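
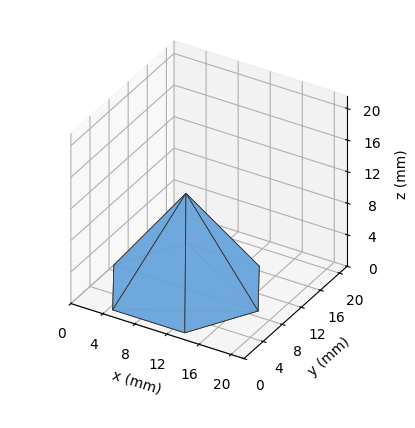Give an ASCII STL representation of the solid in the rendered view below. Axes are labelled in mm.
Reading the render: the shape is a regular 6-sided pyramid, base circumscribed radius ≈ 9 mm, apex at z ≈ 12 mm (dimensions read to the nearest mm from the axis ticks). For the STL, each face is triangulated and given an outward normal.

solid part
  facet normal 0.0000 0.0000 -1.0000
    outer loop
      vertex 4.50 16.79 0.00
      vertex 13.50 16.79 0.00
      vertex 18.00 9.00 0.00
    endloop
  endfacet
  facet normal 0.0000 0.0000 -1.0000
    outer loop
      vertex 0.00 9.00 0.00
      vertex 4.50 16.79 0.00
      vertex 18.00 9.00 0.00
    endloop
  endfacet
  facet normal 0.0000 0.0000 -1.0000
    outer loop
      vertex 4.50 1.21 0.00
      vertex 0.00 9.00 0.00
      vertex 18.00 9.00 0.00
    endloop
  endfacet
  facet normal 0.0000 0.0000 -1.0000
    outer loop
      vertex 13.50 1.21 0.00
      vertex 4.50 1.21 0.00
      vertex 18.00 9.00 0.00
    endloop
  endfacet
  facet normal 0.7262 0.4195 0.5447
    outer loop
      vertex 18.00 9.00 0.00
      vertex 13.50 16.79 0.00
      vertex 9.00 9.00 12.00
    endloop
  endfacet
  facet normal 0.0000 0.8388 0.5445
    outer loop
      vertex 13.50 16.79 0.00
      vertex 4.50 16.79 0.00
      vertex 9.00 9.00 12.00
    endloop
  endfacet
  facet normal -0.7262 0.4195 0.5447
    outer loop
      vertex 4.50 16.79 0.00
      vertex 0.00 9.00 0.00
      vertex 9.00 9.00 12.00
    endloop
  endfacet
  facet normal -0.7262 -0.4195 0.5447
    outer loop
      vertex 0.00 9.00 0.00
      vertex 4.50 1.21 0.00
      vertex 9.00 9.00 12.00
    endloop
  endfacet
  facet normal 0.0000 -0.8388 0.5445
    outer loop
      vertex 4.50 1.21 0.00
      vertex 13.50 1.21 0.00
      vertex 9.00 9.00 12.00
    endloop
  endfacet
  facet normal 0.7262 -0.4195 0.5447
    outer loop
      vertex 13.50 1.21 0.00
      vertex 18.00 9.00 0.00
      vertex 9.00 9.00 12.00
    endloop
  endfacet
endsolid part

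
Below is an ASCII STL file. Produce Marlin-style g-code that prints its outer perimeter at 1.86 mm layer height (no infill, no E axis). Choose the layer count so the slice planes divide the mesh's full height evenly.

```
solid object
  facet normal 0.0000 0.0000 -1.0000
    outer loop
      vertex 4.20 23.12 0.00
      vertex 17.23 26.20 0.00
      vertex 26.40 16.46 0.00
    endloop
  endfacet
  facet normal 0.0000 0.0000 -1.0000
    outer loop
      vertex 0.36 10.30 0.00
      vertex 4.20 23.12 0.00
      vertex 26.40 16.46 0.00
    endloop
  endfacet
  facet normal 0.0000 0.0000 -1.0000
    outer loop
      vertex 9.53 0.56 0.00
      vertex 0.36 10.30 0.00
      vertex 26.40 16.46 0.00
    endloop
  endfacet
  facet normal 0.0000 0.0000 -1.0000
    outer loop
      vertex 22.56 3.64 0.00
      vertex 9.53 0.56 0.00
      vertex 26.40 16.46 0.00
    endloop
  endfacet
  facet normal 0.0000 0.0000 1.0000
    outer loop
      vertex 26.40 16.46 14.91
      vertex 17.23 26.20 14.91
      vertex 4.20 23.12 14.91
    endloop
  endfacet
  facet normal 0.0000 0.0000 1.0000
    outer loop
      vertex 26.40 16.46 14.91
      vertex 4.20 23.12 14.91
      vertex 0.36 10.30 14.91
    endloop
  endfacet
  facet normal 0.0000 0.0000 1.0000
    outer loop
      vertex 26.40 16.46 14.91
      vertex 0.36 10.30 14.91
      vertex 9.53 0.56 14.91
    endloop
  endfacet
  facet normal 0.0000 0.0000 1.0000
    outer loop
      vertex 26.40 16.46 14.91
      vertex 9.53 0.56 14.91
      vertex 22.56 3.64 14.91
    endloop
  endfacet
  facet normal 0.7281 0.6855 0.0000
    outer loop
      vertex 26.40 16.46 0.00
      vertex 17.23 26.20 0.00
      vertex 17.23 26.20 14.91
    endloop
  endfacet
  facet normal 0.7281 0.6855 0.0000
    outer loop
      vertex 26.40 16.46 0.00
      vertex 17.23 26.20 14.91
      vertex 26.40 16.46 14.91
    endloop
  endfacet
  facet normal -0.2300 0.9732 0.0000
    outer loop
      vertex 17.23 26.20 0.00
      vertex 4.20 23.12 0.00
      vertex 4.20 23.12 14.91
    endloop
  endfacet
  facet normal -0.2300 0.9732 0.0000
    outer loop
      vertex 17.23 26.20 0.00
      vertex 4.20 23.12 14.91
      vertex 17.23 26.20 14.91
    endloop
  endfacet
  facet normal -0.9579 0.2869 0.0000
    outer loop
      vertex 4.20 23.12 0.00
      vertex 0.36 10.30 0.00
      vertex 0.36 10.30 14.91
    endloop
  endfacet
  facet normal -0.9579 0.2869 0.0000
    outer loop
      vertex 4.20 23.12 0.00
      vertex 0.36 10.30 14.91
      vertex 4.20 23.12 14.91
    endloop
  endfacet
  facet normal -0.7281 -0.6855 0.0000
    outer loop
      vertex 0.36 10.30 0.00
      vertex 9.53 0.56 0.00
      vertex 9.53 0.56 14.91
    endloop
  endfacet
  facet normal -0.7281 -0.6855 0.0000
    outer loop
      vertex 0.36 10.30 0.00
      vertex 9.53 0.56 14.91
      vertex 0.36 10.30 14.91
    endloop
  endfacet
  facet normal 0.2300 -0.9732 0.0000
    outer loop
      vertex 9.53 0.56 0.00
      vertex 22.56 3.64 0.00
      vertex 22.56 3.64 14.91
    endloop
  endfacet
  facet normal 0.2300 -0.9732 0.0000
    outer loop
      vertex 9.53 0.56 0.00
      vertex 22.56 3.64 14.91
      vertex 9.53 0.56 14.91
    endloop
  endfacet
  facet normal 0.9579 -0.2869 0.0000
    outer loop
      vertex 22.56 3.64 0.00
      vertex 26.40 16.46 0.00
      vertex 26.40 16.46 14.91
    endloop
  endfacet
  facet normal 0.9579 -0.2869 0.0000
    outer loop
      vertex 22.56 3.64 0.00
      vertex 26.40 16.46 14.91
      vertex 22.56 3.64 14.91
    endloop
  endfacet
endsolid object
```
; perimeter-only toolpath
G21 ; units = mm
G90 ; absolute positioning
G28 ; home
; layer 1
G0 Z1.86
G0 X26.40 Y16.46
G1 X17.23 Y26.20
G1 X4.20 Y23.12
G1 X0.36 Y10.30
G1 X9.53 Y0.56
G1 X22.56 Y3.64
G1 X26.40 Y16.46
; layer 2
G0 Z3.73
G0 X26.40 Y16.46
G1 X17.23 Y26.20
G1 X4.20 Y23.12
G1 X0.36 Y10.30
G1 X9.53 Y0.56
G1 X22.56 Y3.64
G1 X26.40 Y16.46
; layer 3
G0 Z5.59
G0 X26.40 Y16.46
G1 X17.23 Y26.20
G1 X4.20 Y23.12
G1 X0.36 Y10.30
G1 X9.53 Y0.56
G1 X22.56 Y3.64
G1 X26.40 Y16.46
; layer 4
G0 Z7.46
G0 X26.40 Y16.46
G1 X17.23 Y26.20
G1 X4.20 Y23.12
G1 X0.36 Y10.30
G1 X9.53 Y0.56
G1 X22.56 Y3.64
G1 X26.40 Y16.46
; layer 5
G0 Z9.32
G0 X26.40 Y16.46
G1 X17.23 Y26.20
G1 X4.20 Y23.12
G1 X0.36 Y10.30
G1 X9.53 Y0.56
G1 X22.56 Y3.64
G1 X26.40 Y16.46
; layer 6
G0 Z11.18
G0 X26.40 Y16.46
G1 X17.23 Y26.20
G1 X4.20 Y23.12
G1 X0.36 Y10.30
G1 X9.53 Y0.56
G1 X22.56 Y3.64
G1 X26.40 Y16.46
; layer 7
G0 Z13.05
G0 X26.40 Y16.46
G1 X17.23 Y26.20
G1 X4.20 Y23.12
G1 X0.36 Y10.30
G1 X9.53 Y0.56
G1 X22.56 Y3.64
G1 X26.40 Y16.46
; layer 8
G0 Z14.91
G0 X26.40 Y16.46
G1 X17.23 Y26.20
G1 X4.20 Y23.12
G1 X0.36 Y10.30
G1 X9.53 Y0.56
G1 X22.56 Y3.64
G1 X26.40 Y16.46
M2 ; end

The solid is a regular 6-sided prism (a cylinder approximated with 6 flat sides), circumscribed radius ≈ 13.4 mm, height ≈ 14.9 mm. Slicing at Δz = 1.86 mm — 8 equal slices spanning the solid's height, so layer i sits at z = i·h/8 — gives 8 non-empty perimeters. Each is a 6-segment closed polygon; G0 lifts to the layer z and rapids to the start vertex, then G1 traces the edges.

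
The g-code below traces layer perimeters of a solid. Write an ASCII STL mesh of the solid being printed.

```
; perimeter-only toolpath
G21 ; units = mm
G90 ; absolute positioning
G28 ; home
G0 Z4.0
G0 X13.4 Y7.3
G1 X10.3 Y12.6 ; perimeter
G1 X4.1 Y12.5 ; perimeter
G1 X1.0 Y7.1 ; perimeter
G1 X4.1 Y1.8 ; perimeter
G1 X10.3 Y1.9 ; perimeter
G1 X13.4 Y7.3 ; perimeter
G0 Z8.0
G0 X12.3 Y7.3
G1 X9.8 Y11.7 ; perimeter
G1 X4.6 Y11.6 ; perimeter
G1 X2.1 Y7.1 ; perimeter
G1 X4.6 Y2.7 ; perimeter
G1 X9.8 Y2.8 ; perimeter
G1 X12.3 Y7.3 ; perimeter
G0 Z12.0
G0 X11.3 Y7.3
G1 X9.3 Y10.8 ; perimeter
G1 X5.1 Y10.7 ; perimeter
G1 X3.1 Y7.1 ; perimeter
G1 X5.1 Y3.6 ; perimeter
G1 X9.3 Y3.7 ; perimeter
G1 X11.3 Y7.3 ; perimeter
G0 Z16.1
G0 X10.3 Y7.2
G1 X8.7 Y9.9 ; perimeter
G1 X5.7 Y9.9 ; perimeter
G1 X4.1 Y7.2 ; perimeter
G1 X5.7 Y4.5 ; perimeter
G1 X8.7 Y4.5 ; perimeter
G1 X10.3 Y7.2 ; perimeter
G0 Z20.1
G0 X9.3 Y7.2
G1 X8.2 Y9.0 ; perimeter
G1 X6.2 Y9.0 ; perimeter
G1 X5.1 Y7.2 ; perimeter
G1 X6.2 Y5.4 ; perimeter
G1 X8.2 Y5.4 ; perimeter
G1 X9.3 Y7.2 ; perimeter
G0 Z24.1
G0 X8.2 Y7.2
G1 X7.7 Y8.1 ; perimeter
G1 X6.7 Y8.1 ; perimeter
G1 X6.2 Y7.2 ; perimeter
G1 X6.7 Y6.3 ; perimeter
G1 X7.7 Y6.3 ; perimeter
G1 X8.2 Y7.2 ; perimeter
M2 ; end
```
solid part
  facet normal 0.0000 0.0000 -1.0000
    outer loop
      vertex 3.6 13.4 0.0
      vertex 10.8 13.5 0.0
      vertex 14.4 7.3 0.0
    endloop
  endfacet
  facet normal 0.0000 0.0000 -1.0000
    outer loop
      vertex 0.0 7.1 0.0
      vertex 3.6 13.4 0.0
      vertex 14.4 7.3 0.0
    endloop
  endfacet
  facet normal 0.0000 0.0000 -1.0000
    outer loop
      vertex 3.6 0.9 0.0
      vertex 0.0 7.1 0.0
      vertex 14.4 7.3 0.0
    endloop
  endfacet
  facet normal 0.0000 0.0000 -1.0000
    outer loop
      vertex 10.8 1.0 0.0
      vertex 3.6 0.9 0.0
      vertex 14.4 7.3 0.0
    endloop
  endfacet
  facet normal 0.8440 0.4901 0.2180
    outer loop
      vertex 14.4 7.3 0.0
      vertex 10.8 13.5 0.0
      vertex 7.2 7.2 28.1
    endloop
  endfacet
  facet normal -0.0136 0.9761 0.2171
    outer loop
      vertex 10.8 13.5 0.0
      vertex 3.6 13.4 0.0
      vertex 7.2 7.2 28.1
    endloop
  endfacet
  facet normal -0.8478 0.4845 0.2155
    outer loop
      vertex 3.6 13.4 0.0
      vertex 0.0 7.1 0.0
      vertex 7.2 7.2 28.1
    endloop
  endfacet
  facet normal -0.8440 -0.4901 0.2180
    outer loop
      vertex 0.0 7.1 0.0
      vertex 3.6 0.9 0.0
      vertex 7.2 7.2 28.1
    endloop
  endfacet
  facet normal 0.0136 -0.9761 0.2171
    outer loop
      vertex 3.6 0.9 0.0
      vertex 10.8 1.0 0.0
      vertex 7.2 7.2 28.1
    endloop
  endfacet
  facet normal 0.8478 -0.4845 0.2155
    outer loop
      vertex 10.8 1.0 0.0
      vertex 14.4 7.3 0.0
      vertex 7.2 7.2 28.1
    endloop
  endfacet
endsolid part

The G0 Z moves step by Δz≈4.0 mm. The G1 loops shrink linearly with z, so the solid tapers from its base footprint up to z≈28.1. Closing with a flat bottom cap and the tapered top and triangulating gives 10 facets — a regular 6-sided pyramid, base circumscribed radius ≈ 7.2 mm, apex at z ≈ 28.1 mm.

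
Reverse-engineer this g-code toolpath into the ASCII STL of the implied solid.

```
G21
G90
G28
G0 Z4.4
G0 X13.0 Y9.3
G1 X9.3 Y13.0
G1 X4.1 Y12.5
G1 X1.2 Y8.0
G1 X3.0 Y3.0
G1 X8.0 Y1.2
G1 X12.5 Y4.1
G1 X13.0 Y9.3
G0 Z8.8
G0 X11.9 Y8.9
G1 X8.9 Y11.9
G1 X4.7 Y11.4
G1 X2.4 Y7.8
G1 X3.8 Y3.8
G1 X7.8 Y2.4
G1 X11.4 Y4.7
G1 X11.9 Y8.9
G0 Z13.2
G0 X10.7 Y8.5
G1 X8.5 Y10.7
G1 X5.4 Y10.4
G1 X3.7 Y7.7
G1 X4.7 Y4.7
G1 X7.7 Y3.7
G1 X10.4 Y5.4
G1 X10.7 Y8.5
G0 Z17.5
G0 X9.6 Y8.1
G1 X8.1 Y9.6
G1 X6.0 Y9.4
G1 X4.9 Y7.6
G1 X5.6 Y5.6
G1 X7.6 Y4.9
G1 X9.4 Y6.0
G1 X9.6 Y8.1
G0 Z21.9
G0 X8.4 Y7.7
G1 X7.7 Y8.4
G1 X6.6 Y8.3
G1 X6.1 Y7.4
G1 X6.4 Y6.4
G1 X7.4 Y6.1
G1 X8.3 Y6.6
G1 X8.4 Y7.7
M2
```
solid part
  facet normal 0.0000 0.0000 -1.0000
    outer loop
      vertex 3.4 13.5 0.0
      vertex 9.7 14.2 0.0
      vertex 14.2 9.7 0.0
    endloop
  endfacet
  facet normal 0.0000 0.0000 -1.0000
    outer loop
      vertex 0.0 8.1 0.0
      vertex 3.4 13.5 0.0
      vertex 14.2 9.7 0.0
    endloop
  endfacet
  facet normal 0.0000 0.0000 -1.0000
    outer loop
      vertex 2.1 2.1 0.0
      vertex 0.0 8.1 0.0
      vertex 14.2 9.7 0.0
    endloop
  endfacet
  facet normal 0.0000 0.0000 -1.0000
    outer loop
      vertex 8.1 0.0 0.0
      vertex 2.1 2.1 0.0
      vertex 14.2 9.7 0.0
    endloop
  endfacet
  facet normal 0.0000 0.0000 -1.0000
    outer loop
      vertex 13.5 3.4 0.0
      vertex 8.1 0.0 0.0
      vertex 14.2 9.7 0.0
    endloop
  endfacet
  facet normal 0.6860 0.6860 0.2426
    outer loop
      vertex 14.2 9.7 0.0
      vertex 9.7 14.2 0.0
      vertex 7.3 7.3 26.3
    endloop
  endfacet
  facet normal -0.1071 0.9641 0.2432
    outer loop
      vertex 9.7 14.2 0.0
      vertex 3.4 13.5 0.0
      vertex 7.3 7.3 26.3
    endloop
  endfacet
  facet normal -0.8208 0.5168 0.2435
    outer loop
      vertex 3.4 13.5 0.0
      vertex 0.0 8.1 0.0
      vertex 7.3 7.3 26.3
    endloop
  endfacet
  facet normal -0.9153 -0.3203 0.2443
    outer loop
      vertex 0.0 8.1 0.0
      vertex 2.1 2.1 0.0
      vertex 7.3 7.3 26.3
    endloop
  endfacet
  facet normal -0.3203 -0.9153 0.2443
    outer loop
      vertex 2.1 2.1 0.0
      vertex 8.1 0.0 0.0
      vertex 7.3 7.3 26.3
    endloop
  endfacet
  facet normal 0.5168 -0.8208 0.2435
    outer loop
      vertex 8.1 0.0 0.0
      vertex 13.5 3.4 0.0
      vertex 7.3 7.3 26.3
    endloop
  endfacet
  facet normal 0.9641 -0.1071 0.2432
    outer loop
      vertex 13.5 3.4 0.0
      vertex 14.2 9.7 0.0
      vertex 7.3 7.3 26.3
    endloop
  endfacet
endsolid part

The G0 Z moves step by Δz≈4.4 mm. The G1 loops shrink linearly with z, so the solid tapers from its base footprint up to z≈26.3. Closing with a flat bottom cap and the tapered top and triangulating gives 12 facets — a regular 7-sided pyramid, base circumscribed radius ≈ 7.3 mm, apex at z ≈ 26.3 mm.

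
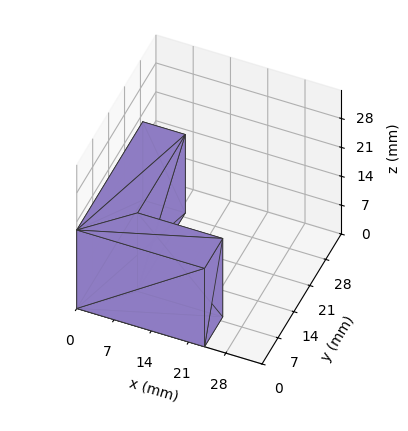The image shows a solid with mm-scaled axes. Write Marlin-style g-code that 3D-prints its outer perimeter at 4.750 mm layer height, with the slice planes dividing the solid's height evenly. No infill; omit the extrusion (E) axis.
Reading the render: the shape is an L-shaped prism: outer 24 × 29 mm, arm thicknesses ≈ 8 mm (horizontal) and 8 mm (vertical), extruded 19 mm in z (dimensions read to the nearest mm from the axis ticks). For the g-code, the solid's height is divided into equal slices at the stated Δz and each level perimeter traced with G1 moves after a G0 lift.

; perimeter-only toolpath
G21 ; units = mm
G90 ; absolute positioning
G28 ; home
; layer 1
G0 Z4.750
G0 X0.000 Y0.000
G1 X24.000 Y0.000
G1 X24.000 Y8.000
G1 X8.000 Y8.000
G1 X8.000 Y29.000
G1 X0.000 Y29.000
G1 X0.000 Y0.000
; layer 2
G0 Z9.500
G0 X0.000 Y0.000
G1 X24.000 Y0.000
G1 X24.000 Y8.000
G1 X8.000 Y8.000
G1 X8.000 Y29.000
G1 X0.000 Y29.000
G1 X0.000 Y0.000
; layer 3
G0 Z14.250
G0 X0.000 Y0.000
G1 X24.000 Y0.000
G1 X24.000 Y8.000
G1 X8.000 Y8.000
G1 X8.000 Y29.000
G1 X0.000 Y29.000
G1 X0.000 Y0.000
; layer 4
G0 Z19.000
G0 X0.000 Y0.000
G1 X24.000 Y0.000
G1 X24.000 Y8.000
G1 X8.000 Y8.000
G1 X8.000 Y29.000
G1 X0.000 Y29.000
G1 X0.000 Y0.000
M2 ; end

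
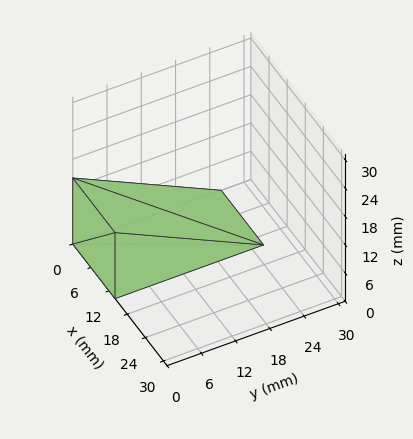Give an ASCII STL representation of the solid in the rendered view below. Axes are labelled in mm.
Reading the render: the shape is a wedge (ramp): 14 × 26 mm base, rising to 14 mm along the y=0 edge and sloping linearly to z=0 at y=26 (dimensions read to the nearest mm from the axis ticks). For the STL, each face is triangulated and given an outward normal.

solid part
  facet normal 0.0000 0.0000 -1.0000
    outer loop
      vertex 14.0 26.0 0.0
      vertex 14.0 0.0 0.0
      vertex 0.0 0.0 0.0
    endloop
  endfacet
  facet normal 0.0000 0.0000 -1.0000
    outer loop
      vertex 0.0 26.0 0.0
      vertex 14.0 26.0 0.0
      vertex 0.0 0.0 0.0
    endloop
  endfacet
  facet normal 0.0000 -1.0000 0.0000
    outer loop
      vertex 0.0 0.0 0.0
      vertex 14.0 0.0 0.0
      vertex 14.0 0.0 14.0
    endloop
  endfacet
  facet normal 0.0000 -1.0000 0.0000
    outer loop
      vertex 0.0 0.0 0.0
      vertex 14.0 0.0 14.0
      vertex 0.0 0.0 14.0
    endloop
  endfacet
  facet normal 0.0000 0.4741 0.8805
    outer loop
      vertex 0.0 0.0 14.0
      vertex 14.0 0.0 14.0
      vertex 14.0 26.0 0.0
    endloop
  endfacet
  facet normal 0.0000 0.4741 0.8805
    outer loop
      vertex 0.0 0.0 14.0
      vertex 14.0 26.0 0.0
      vertex 0.0 26.0 0.0
    endloop
  endfacet
  facet normal -1.0000 0.0000 0.0000
    outer loop
      vertex 0.0 0.0 14.0
      vertex 0.0 26.0 0.0
      vertex 0.0 0.0 0.0
    endloop
  endfacet
  facet normal 1.0000 0.0000 0.0000
    outer loop
      vertex 14.0 0.0 0.0
      vertex 14.0 26.0 0.0
      vertex 14.0 0.0 14.0
    endloop
  endfacet
endsolid part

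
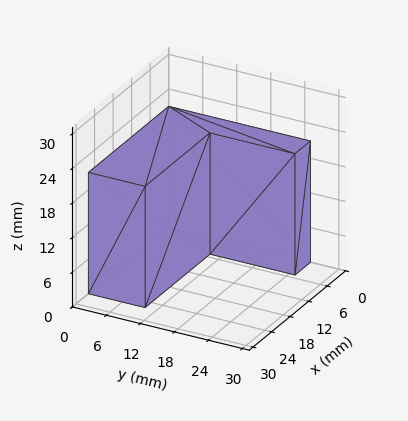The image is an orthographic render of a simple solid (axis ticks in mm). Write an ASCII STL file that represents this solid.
Reading the render: the shape is an L-shaped prism: outer 26 × 25 mm, arm thicknesses ≈ 10 mm (horizontal) and 5 mm (vertical), extruded 21 mm in z (dimensions read to the nearest mm from the axis ticks). For the STL, each face is triangulated and given an outward normal.

solid part
  facet normal 0.0000 0.0000 -1.0000
    outer loop
      vertex 26.0 10.0 0.0
      vertex 26.0 0.0 0.0
      vertex 0.0 0.0 0.0
    endloop
  endfacet
  facet normal 0.0000 0.0000 -1.0000
    outer loop
      vertex 5.0 10.0 0.0
      vertex 26.0 10.0 0.0
      vertex 0.0 0.0 0.0
    endloop
  endfacet
  facet normal 0.0000 0.0000 -1.0000
    outer loop
      vertex 5.0 25.0 0.0
      vertex 5.0 10.0 0.0
      vertex 0.0 0.0 0.0
    endloop
  endfacet
  facet normal 0.0000 0.0000 -1.0000
    outer loop
      vertex 0.0 25.0 0.0
      vertex 5.0 25.0 0.0
      vertex 0.0 0.0 0.0
    endloop
  endfacet
  facet normal 0.0000 0.0000 1.0000
    outer loop
      vertex 0.0 0.0 21.0
      vertex 26.0 0.0 21.0
      vertex 26.0 10.0 21.0
    endloop
  endfacet
  facet normal 0.0000 0.0000 1.0000
    outer loop
      vertex 0.0 0.0 21.0
      vertex 26.0 10.0 21.0
      vertex 5.0 10.0 21.0
    endloop
  endfacet
  facet normal 0.0000 0.0000 1.0000
    outer loop
      vertex 0.0 0.0 21.0
      vertex 5.0 10.0 21.0
      vertex 5.0 25.0 21.0
    endloop
  endfacet
  facet normal 0.0000 0.0000 1.0000
    outer loop
      vertex 0.0 0.0 21.0
      vertex 5.0 25.0 21.0
      vertex 0.0 25.0 21.0
    endloop
  endfacet
  facet normal 0.0000 -1.0000 0.0000
    outer loop
      vertex 0.0 0.0 0.0
      vertex 26.0 0.0 0.0
      vertex 26.0 0.0 21.0
    endloop
  endfacet
  facet normal 0.0000 -1.0000 0.0000
    outer loop
      vertex 0.0 0.0 0.0
      vertex 26.0 0.0 21.0
      vertex 0.0 0.0 21.0
    endloop
  endfacet
  facet normal 1.0000 0.0000 0.0000
    outer loop
      vertex 26.0 0.0 0.0
      vertex 26.0 10.0 0.0
      vertex 26.0 10.0 21.0
    endloop
  endfacet
  facet normal 1.0000 0.0000 0.0000
    outer loop
      vertex 26.0 0.0 0.0
      vertex 26.0 10.0 21.0
      vertex 26.0 0.0 21.0
    endloop
  endfacet
  facet normal 0.0000 1.0000 0.0000
    outer loop
      vertex 26.0 10.0 0.0
      vertex 5.0 10.0 0.0
      vertex 5.0 10.0 21.0
    endloop
  endfacet
  facet normal 0.0000 1.0000 0.0000
    outer loop
      vertex 26.0 10.0 0.0
      vertex 5.0 10.0 21.0
      vertex 26.0 10.0 21.0
    endloop
  endfacet
  facet normal 1.0000 0.0000 0.0000
    outer loop
      vertex 5.0 10.0 0.0
      vertex 5.0 25.0 0.0
      vertex 5.0 25.0 21.0
    endloop
  endfacet
  facet normal 1.0000 0.0000 0.0000
    outer loop
      vertex 5.0 10.0 0.0
      vertex 5.0 25.0 21.0
      vertex 5.0 10.0 21.0
    endloop
  endfacet
  facet normal 0.0000 1.0000 0.0000
    outer loop
      vertex 5.0 25.0 0.0
      vertex 0.0 25.0 0.0
      vertex 0.0 25.0 21.0
    endloop
  endfacet
  facet normal 0.0000 1.0000 0.0000
    outer loop
      vertex 5.0 25.0 0.0
      vertex 0.0 25.0 21.0
      vertex 5.0 25.0 21.0
    endloop
  endfacet
  facet normal -1.0000 0.0000 0.0000
    outer loop
      vertex 0.0 25.0 0.0
      vertex 0.0 0.0 0.0
      vertex 0.0 0.0 21.0
    endloop
  endfacet
  facet normal -1.0000 0.0000 0.0000
    outer loop
      vertex 0.0 25.0 0.0
      vertex 0.0 0.0 21.0
      vertex 0.0 25.0 21.0
    endloop
  endfacet
endsolid part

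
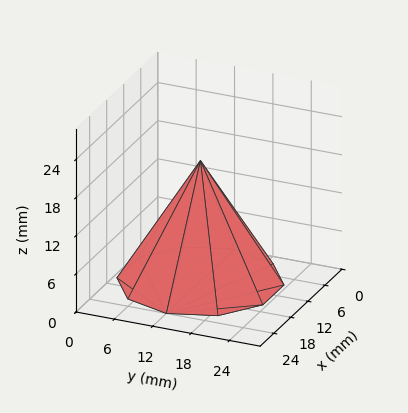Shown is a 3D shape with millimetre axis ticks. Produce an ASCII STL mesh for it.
Reading the render: the shape is a regular 10-sided pyramid, base circumscribed radius ≈ 12 mm, apex at z ≈ 19 mm (dimensions read to the nearest mm from the axis ticks). For the STL, each face is triangulated and given an outward normal.

solid part
  facet normal 0.0000 0.0000 -1.0000
    outer loop
      vertex 15.71 23.41 0.00
      vertex 21.71 19.05 0.00
      vertex 24.00 12.00 0.00
    endloop
  endfacet
  facet normal 0.0000 0.0000 -1.0000
    outer loop
      vertex 8.29 23.41 0.00
      vertex 15.71 23.41 0.00
      vertex 24.00 12.00 0.00
    endloop
  endfacet
  facet normal 0.0000 0.0000 -1.0000
    outer loop
      vertex 2.29 19.05 0.00
      vertex 8.29 23.41 0.00
      vertex 24.00 12.00 0.00
    endloop
  endfacet
  facet normal 0.0000 0.0000 -1.0000
    outer loop
      vertex 0.00 12.00 0.00
      vertex 2.29 19.05 0.00
      vertex 24.00 12.00 0.00
    endloop
  endfacet
  facet normal 0.0000 0.0000 -1.0000
    outer loop
      vertex 2.29 4.95 0.00
      vertex 0.00 12.00 0.00
      vertex 24.00 12.00 0.00
    endloop
  endfacet
  facet normal 0.0000 0.0000 -1.0000
    outer loop
      vertex 8.29 0.59 0.00
      vertex 2.29 4.95 0.00
      vertex 24.00 12.00 0.00
    endloop
  endfacet
  facet normal 0.0000 0.0000 -1.0000
    outer loop
      vertex 15.71 0.59 0.00
      vertex 8.29 0.59 0.00
      vertex 24.00 12.00 0.00
    endloop
  endfacet
  facet normal 0.0000 0.0000 -1.0000
    outer loop
      vertex 21.71 4.95 0.00
      vertex 15.71 0.59 0.00
      vertex 24.00 12.00 0.00
    endloop
  endfacet
  facet normal 0.8153 0.2648 0.5149
    outer loop
      vertex 24.00 12.00 0.00
      vertex 21.71 19.05 0.00
      vertex 12.00 12.00 19.00
    endloop
  endfacet
  facet normal 0.5039 0.6935 0.5149
    outer loop
      vertex 21.71 19.05 0.00
      vertex 15.71 23.41 0.00
      vertex 12.00 12.00 19.00
    endloop
  endfacet
  facet normal 0.0000 0.8573 0.5148
    outer loop
      vertex 15.71 23.41 0.00
      vertex 8.29 23.41 0.00
      vertex 12.00 12.00 19.00
    endloop
  endfacet
  facet normal -0.5039 0.6935 0.5149
    outer loop
      vertex 8.29 23.41 0.00
      vertex 2.29 19.05 0.00
      vertex 12.00 12.00 19.00
    endloop
  endfacet
  facet normal -0.8153 0.2648 0.5149
    outer loop
      vertex 2.29 19.05 0.00
      vertex 0.00 12.00 0.00
      vertex 12.00 12.00 19.00
    endloop
  endfacet
  facet normal -0.8153 -0.2648 0.5149
    outer loop
      vertex 0.00 12.00 0.00
      vertex 2.29 4.95 0.00
      vertex 12.00 12.00 19.00
    endloop
  endfacet
  facet normal -0.5039 -0.6935 0.5149
    outer loop
      vertex 2.29 4.95 0.00
      vertex 8.29 0.59 0.00
      vertex 12.00 12.00 19.00
    endloop
  endfacet
  facet normal 0.0000 -0.8573 0.5148
    outer loop
      vertex 8.29 0.59 0.00
      vertex 15.71 0.59 0.00
      vertex 12.00 12.00 19.00
    endloop
  endfacet
  facet normal 0.5039 -0.6935 0.5149
    outer loop
      vertex 15.71 0.59 0.00
      vertex 21.71 4.95 0.00
      vertex 12.00 12.00 19.00
    endloop
  endfacet
  facet normal 0.8153 -0.2648 0.5149
    outer loop
      vertex 21.71 4.95 0.00
      vertex 24.00 12.00 0.00
      vertex 12.00 12.00 19.00
    endloop
  endfacet
endsolid part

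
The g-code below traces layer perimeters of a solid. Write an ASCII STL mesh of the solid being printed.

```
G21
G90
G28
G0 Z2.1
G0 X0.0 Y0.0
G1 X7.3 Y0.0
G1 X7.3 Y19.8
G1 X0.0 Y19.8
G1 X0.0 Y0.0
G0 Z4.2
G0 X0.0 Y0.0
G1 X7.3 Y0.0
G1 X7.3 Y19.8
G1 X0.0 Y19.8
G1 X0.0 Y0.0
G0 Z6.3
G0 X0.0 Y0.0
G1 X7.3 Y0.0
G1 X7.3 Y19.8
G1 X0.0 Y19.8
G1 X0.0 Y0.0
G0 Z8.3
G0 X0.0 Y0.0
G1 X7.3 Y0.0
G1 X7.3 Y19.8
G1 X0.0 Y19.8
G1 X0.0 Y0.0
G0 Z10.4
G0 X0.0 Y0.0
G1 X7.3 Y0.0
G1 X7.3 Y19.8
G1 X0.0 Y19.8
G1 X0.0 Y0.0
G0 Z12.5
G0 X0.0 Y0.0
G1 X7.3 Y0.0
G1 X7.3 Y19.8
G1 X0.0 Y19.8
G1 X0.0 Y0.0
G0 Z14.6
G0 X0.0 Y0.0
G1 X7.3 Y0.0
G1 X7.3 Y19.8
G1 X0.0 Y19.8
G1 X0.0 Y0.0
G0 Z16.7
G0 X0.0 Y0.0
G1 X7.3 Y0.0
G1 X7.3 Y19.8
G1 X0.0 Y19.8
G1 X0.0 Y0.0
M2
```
solid part
  facet normal 0.0000 0.0000 -1.0000
    outer loop
      vertex 7.3 19.8 0.0
      vertex 7.3 0.0 0.0
      vertex 0.0 0.0 0.0
    endloop
  endfacet
  facet normal 0.0000 0.0000 -1.0000
    outer loop
      vertex 0.0 19.8 0.0
      vertex 7.3 19.8 0.0
      vertex 0.0 0.0 0.0
    endloop
  endfacet
  facet normal 0.0000 0.0000 1.0000
    outer loop
      vertex 0.0 0.0 16.7
      vertex 7.3 0.0 16.7
      vertex 7.3 19.8 16.7
    endloop
  endfacet
  facet normal 0.0000 0.0000 1.0000
    outer loop
      vertex 0.0 0.0 16.7
      vertex 7.3 19.8 16.7
      vertex 0.0 19.8 16.7
    endloop
  endfacet
  facet normal 0.0000 -1.0000 0.0000
    outer loop
      vertex 0.0 0.0 0.0
      vertex 7.3 0.0 0.0
      vertex 7.3 0.0 16.7
    endloop
  endfacet
  facet normal 0.0000 -1.0000 0.0000
    outer loop
      vertex 0.0 0.0 0.0
      vertex 7.3 0.0 16.7
      vertex 0.0 0.0 16.7
    endloop
  endfacet
  facet normal 0.0000 1.0000 0.0000
    outer loop
      vertex 7.3 19.8 16.7
      vertex 7.3 19.8 0.0
      vertex 0.0 19.8 0.0
    endloop
  endfacet
  facet normal 0.0000 1.0000 0.0000
    outer loop
      vertex 0.0 19.8 16.7
      vertex 7.3 19.8 16.7
      vertex 0.0 19.8 0.0
    endloop
  endfacet
  facet normal -1.0000 0.0000 0.0000
    outer loop
      vertex 0.0 19.8 16.7
      vertex 0.0 19.8 0.0
      vertex 0.0 0.0 0.0
    endloop
  endfacet
  facet normal -1.0000 0.0000 0.0000
    outer loop
      vertex 0.0 0.0 16.7
      vertex 0.0 19.8 16.7
      vertex 0.0 0.0 0.0
    endloop
  endfacet
  facet normal 1.0000 0.0000 0.0000
    outer loop
      vertex 7.3 0.0 0.0
      vertex 7.3 19.8 0.0
      vertex 7.3 19.8 16.7
    endloop
  endfacet
  facet normal 1.0000 0.0000 0.0000
    outer loop
      vertex 7.3 0.0 0.0
      vertex 7.3 19.8 16.7
      vertex 7.3 0.0 16.7
    endloop
  endfacet
endsolid part

The G0 Z moves step by Δz≈2.1 mm. Every layer's G1 loop is the same polygon, so the solid is a straight extrusion of it from z=0 to z≈16.7. Closing with flat bottom and top caps and triangulating gives 12 facets — a rectangular box, roughly 7.3 × 19.8 mm footprint and 16.7 mm tall.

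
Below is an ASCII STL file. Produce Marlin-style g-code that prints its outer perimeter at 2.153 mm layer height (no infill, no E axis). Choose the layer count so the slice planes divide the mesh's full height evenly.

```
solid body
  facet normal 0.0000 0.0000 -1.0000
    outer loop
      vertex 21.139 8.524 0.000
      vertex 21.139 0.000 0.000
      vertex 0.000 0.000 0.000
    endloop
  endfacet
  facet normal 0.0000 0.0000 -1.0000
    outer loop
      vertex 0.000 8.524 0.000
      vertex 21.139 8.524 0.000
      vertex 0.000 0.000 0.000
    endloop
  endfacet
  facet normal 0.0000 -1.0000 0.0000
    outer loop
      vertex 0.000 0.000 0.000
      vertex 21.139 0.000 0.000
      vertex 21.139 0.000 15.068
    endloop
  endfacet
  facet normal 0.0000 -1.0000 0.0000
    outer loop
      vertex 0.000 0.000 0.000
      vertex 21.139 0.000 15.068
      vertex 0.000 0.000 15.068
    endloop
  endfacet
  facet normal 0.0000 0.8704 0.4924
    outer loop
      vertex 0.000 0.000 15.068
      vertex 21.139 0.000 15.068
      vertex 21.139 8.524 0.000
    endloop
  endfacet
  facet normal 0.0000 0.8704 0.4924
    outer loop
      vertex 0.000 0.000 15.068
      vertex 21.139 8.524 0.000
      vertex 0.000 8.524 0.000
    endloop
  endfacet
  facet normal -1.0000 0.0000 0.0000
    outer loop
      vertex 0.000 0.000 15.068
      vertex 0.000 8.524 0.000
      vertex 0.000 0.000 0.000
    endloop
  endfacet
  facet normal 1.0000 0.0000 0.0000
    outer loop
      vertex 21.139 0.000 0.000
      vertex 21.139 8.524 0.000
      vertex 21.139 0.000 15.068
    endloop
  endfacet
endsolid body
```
; perimeter-only toolpath
G21 ; units = mm
G90 ; absolute positioning
G28 ; home
; layer 1
G0 Z2.153
G0 X0.000 Y0.000
G1 X21.139 Y0.000
G1 X21.139 Y7.306
G1 X0.000 Y7.306
G1 X0.000 Y0.000
; layer 2
G0 Z4.305
G0 X0.000 Y0.000
G1 X21.139 Y0.000
G1 X21.139 Y6.089
G1 X0.000 Y6.089
G1 X0.000 Y0.000
; layer 3
G0 Z6.458
G0 X0.000 Y0.000
G1 X21.139 Y0.000
G1 X21.139 Y4.871
G1 X0.000 Y4.871
G1 X0.000 Y0.000
; layer 4
G0 Z8.610
G0 X0.000 Y0.000
G1 X21.139 Y0.000
G1 X21.139 Y3.653
G1 X0.000 Y3.653
G1 X0.000 Y0.000
; layer 5
G0 Z10.763
G0 X0.000 Y0.000
G1 X21.139 Y0.000
G1 X21.139 Y2.435
G1 X0.000 Y2.435
G1 X0.000 Y0.000
; layer 6
G0 Z12.915
G0 X0.000 Y0.000
G1 X21.139 Y0.000
G1 X21.139 Y1.218
G1 X0.000 Y1.218
G1 X0.000 Y0.000
M2 ; end

The solid is a wedge (ramp): 21.1 × 8.52 mm base, rising to 15.1 mm along the y=0 edge and sloping linearly to z=0 at y=8.52. Slicing at Δz = 2.153 mm — 7 equal slices spanning the solid's height, so layer i sits at z = i·h/7 — gives 6 non-empty perimeters. Each is a 4-segment closed polygon; G0 lifts to the layer z and rapids to the start vertex, then G1 traces the edges. The cross-section shrinks linearly with z (the slice at the apex is degenerate and omitted).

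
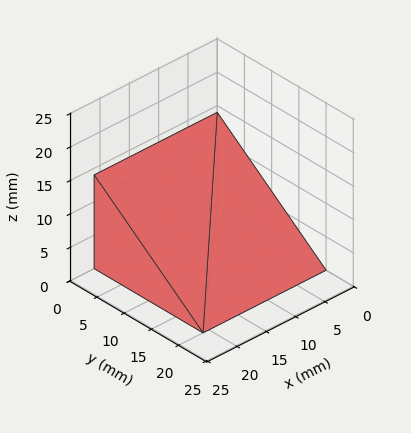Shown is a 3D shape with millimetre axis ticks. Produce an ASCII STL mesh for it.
Reading the render: the shape is a wedge (ramp): 21 × 20 mm base, rising to 14 mm along the y=0 edge and sloping linearly to z=0 at y=20 (dimensions read to the nearest mm from the axis ticks). For the STL, each face is triangulated and given an outward normal.

solid part
  facet normal 0.0000 0.0000 -1.0000
    outer loop
      vertex 21.0 20.0 0.0
      vertex 21.0 0.0 0.0
      vertex 0.0 0.0 0.0
    endloop
  endfacet
  facet normal 0.0000 0.0000 -1.0000
    outer loop
      vertex 0.0 20.0 0.0
      vertex 21.0 20.0 0.0
      vertex 0.0 0.0 0.0
    endloop
  endfacet
  facet normal 0.0000 -1.0000 0.0000
    outer loop
      vertex 0.0 0.0 0.0
      vertex 21.0 0.0 0.0
      vertex 21.0 0.0 14.0
    endloop
  endfacet
  facet normal 0.0000 -1.0000 0.0000
    outer loop
      vertex 0.0 0.0 0.0
      vertex 21.0 0.0 14.0
      vertex 0.0 0.0 14.0
    endloop
  endfacet
  facet normal 0.0000 0.5735 0.8192
    outer loop
      vertex 0.0 0.0 14.0
      vertex 21.0 0.0 14.0
      vertex 21.0 20.0 0.0
    endloop
  endfacet
  facet normal 0.0000 0.5735 0.8192
    outer loop
      vertex 0.0 0.0 14.0
      vertex 21.0 20.0 0.0
      vertex 0.0 20.0 0.0
    endloop
  endfacet
  facet normal -1.0000 0.0000 0.0000
    outer loop
      vertex 0.0 0.0 14.0
      vertex 0.0 20.0 0.0
      vertex 0.0 0.0 0.0
    endloop
  endfacet
  facet normal 1.0000 0.0000 0.0000
    outer loop
      vertex 21.0 0.0 0.0
      vertex 21.0 20.0 0.0
      vertex 21.0 0.0 14.0
    endloop
  endfacet
endsolid part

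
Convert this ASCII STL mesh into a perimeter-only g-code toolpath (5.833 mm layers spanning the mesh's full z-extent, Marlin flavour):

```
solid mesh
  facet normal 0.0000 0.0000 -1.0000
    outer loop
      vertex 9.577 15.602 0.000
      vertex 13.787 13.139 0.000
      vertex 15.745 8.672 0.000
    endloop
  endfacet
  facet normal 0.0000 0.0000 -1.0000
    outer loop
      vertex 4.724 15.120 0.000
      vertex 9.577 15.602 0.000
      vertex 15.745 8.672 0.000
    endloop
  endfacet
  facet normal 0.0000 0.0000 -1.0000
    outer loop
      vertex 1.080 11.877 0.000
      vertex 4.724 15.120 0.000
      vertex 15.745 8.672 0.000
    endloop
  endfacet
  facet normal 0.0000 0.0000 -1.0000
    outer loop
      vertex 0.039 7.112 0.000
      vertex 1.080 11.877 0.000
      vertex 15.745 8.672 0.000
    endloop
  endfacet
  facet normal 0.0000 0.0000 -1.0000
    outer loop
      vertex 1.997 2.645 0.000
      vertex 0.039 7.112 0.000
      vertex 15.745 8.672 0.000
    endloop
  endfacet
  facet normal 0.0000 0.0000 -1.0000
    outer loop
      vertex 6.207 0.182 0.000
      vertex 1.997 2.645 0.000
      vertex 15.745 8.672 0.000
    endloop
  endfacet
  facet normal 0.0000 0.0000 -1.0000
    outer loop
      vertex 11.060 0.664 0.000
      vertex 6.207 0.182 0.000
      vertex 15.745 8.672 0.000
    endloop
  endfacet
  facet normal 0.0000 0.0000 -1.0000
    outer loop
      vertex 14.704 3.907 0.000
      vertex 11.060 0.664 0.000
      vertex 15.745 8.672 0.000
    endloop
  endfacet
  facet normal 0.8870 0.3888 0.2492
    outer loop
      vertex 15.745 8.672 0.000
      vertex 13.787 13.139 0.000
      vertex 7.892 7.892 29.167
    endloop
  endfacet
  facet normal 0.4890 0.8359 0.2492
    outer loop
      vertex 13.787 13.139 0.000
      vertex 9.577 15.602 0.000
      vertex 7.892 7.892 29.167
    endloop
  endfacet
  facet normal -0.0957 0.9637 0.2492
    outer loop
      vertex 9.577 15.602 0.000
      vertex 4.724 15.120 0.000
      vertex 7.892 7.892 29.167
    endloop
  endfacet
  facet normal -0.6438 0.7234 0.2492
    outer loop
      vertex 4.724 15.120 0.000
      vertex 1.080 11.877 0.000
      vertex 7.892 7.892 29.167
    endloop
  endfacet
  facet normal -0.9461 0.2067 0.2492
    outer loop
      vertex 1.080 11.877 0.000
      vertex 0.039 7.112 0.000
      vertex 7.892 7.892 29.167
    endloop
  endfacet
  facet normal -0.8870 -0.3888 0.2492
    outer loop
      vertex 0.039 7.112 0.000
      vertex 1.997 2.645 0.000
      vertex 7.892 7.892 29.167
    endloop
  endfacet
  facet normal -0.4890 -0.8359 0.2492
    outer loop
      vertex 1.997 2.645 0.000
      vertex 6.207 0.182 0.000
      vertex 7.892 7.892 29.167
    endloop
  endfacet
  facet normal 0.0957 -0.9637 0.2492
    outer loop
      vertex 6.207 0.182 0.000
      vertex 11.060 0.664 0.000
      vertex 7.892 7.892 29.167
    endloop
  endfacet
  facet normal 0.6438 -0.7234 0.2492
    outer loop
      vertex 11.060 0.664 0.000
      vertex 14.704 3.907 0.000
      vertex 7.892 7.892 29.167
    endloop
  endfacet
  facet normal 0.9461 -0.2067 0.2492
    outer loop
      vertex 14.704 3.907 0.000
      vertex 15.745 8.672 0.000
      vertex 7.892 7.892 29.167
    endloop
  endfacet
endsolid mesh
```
; perimeter-only toolpath
G21 ; units = mm
G90 ; absolute positioning
G28 ; home
; layer 1
G0 Z5.833
G0 X14.174 Y8.516
G1 X12.608 Y12.090
G1 X9.240 Y14.060
G1 X5.358 Y13.674
G1 X2.442 Y11.080
G1 X1.610 Y7.268
G1 X3.176 Y3.694
G1 X6.544 Y1.724
G1 X10.426 Y2.110
G1 X13.342 Y4.704
G1 X14.174 Y8.516
; layer 2
G0 Z11.667
G0 X12.604 Y8.360
G1 X11.429 Y11.040
G1 X8.903 Y12.518
G1 X5.991 Y12.229
G1 X3.805 Y10.283
G1 X3.180 Y7.424
G1 X4.355 Y4.744
G1 X6.881 Y3.266
G1 X9.793 Y3.555
G1 X11.979 Y5.501
G1 X12.604 Y8.360
; layer 3
G0 Z17.500
G0 X11.033 Y8.204
G1 X10.250 Y9.991
G1 X8.566 Y10.976
G1 X6.625 Y10.783
G1 X5.167 Y9.486
G1 X4.751 Y7.580
G1 X5.534 Y5.793
G1 X7.218 Y4.808
G1 X9.159 Y5.001
G1 X10.617 Y6.298
G1 X11.033 Y8.204
; layer 4
G0 Z23.334
G0 X9.463 Y8.048
G1 X9.071 Y8.941
G1 X8.229 Y9.434
G1 X7.258 Y9.338
G1 X6.530 Y8.689
G1 X6.321 Y7.736
G1 X6.713 Y6.843
G1 X7.555 Y6.350
G1 X8.526 Y6.446
G1 X9.254 Y7.095
G1 X9.463 Y8.048
M2 ; end

The solid is a regular 10-sided pyramid, base circumscribed radius ≈ 7.89 mm, apex at z ≈ 29.2 mm. Slicing at Δz = 5.833 mm — 5 equal slices spanning the solid's height, so layer i sits at z = i·h/5 — gives 4 non-empty perimeters. Each is a 10-segment closed polygon; G0 lifts to the layer z and rapids to the start vertex, then G1 traces the edges. The cross-section shrinks linearly with z (the slice at the apex is degenerate and omitted).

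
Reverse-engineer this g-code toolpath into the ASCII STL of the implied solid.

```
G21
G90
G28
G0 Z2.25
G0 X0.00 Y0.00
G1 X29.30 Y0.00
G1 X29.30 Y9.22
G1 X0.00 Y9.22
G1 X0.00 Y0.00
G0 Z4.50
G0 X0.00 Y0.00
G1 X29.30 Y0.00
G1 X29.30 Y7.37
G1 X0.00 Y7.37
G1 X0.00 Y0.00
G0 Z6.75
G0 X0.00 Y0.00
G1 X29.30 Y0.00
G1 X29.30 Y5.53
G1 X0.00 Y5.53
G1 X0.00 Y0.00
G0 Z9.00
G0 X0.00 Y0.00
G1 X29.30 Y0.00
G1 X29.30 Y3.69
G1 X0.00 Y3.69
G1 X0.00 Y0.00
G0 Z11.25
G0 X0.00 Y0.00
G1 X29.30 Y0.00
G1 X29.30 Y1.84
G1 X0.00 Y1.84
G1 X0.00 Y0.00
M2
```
solid part
  facet normal 0.0000 0.0000 -1.0000
    outer loop
      vertex 29.30 11.06 0.00
      vertex 29.30 0.00 0.00
      vertex 0.00 0.00 0.00
    endloop
  endfacet
  facet normal 0.0000 0.0000 -1.0000
    outer loop
      vertex 0.00 11.06 0.00
      vertex 29.30 11.06 0.00
      vertex 0.00 0.00 0.00
    endloop
  endfacet
  facet normal 0.0000 -1.0000 0.0000
    outer loop
      vertex 0.00 0.00 0.00
      vertex 29.30 0.00 0.00
      vertex 29.30 0.00 13.50
    endloop
  endfacet
  facet normal 0.0000 -1.0000 0.0000
    outer loop
      vertex 0.00 0.00 0.00
      vertex 29.30 0.00 13.50
      vertex 0.00 0.00 13.50
    endloop
  endfacet
  facet normal 0.0000 0.7735 0.6337
    outer loop
      vertex 0.00 0.00 13.50
      vertex 29.30 0.00 13.50
      vertex 29.30 11.06 0.00
    endloop
  endfacet
  facet normal 0.0000 0.7735 0.6337
    outer loop
      vertex 0.00 0.00 13.50
      vertex 29.30 11.06 0.00
      vertex 0.00 11.06 0.00
    endloop
  endfacet
  facet normal -1.0000 0.0000 0.0000
    outer loop
      vertex 0.00 0.00 13.50
      vertex 0.00 11.06 0.00
      vertex 0.00 0.00 0.00
    endloop
  endfacet
  facet normal 1.0000 0.0000 0.0000
    outer loop
      vertex 29.30 0.00 0.00
      vertex 29.30 11.06 0.00
      vertex 29.30 0.00 13.50
    endloop
  endfacet
endsolid part

The G0 Z moves step by Δz≈2.25 mm. The G1 loops shrink linearly with z, so the solid tapers from its base footprint up to z≈13.5. Closing with a flat bottom cap and the tapered top and triangulating gives 8 facets — a wedge (ramp): 29.3 × 11.1 mm base, rising to 13.5 mm along the y=0 edge and sloping linearly to z=0 at y=11.1.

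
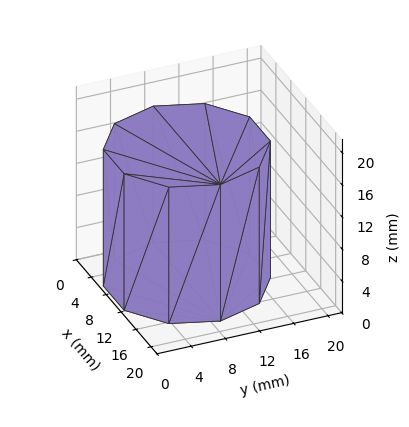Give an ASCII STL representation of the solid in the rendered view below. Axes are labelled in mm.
Reading the render: the shape is a regular 10-sided prism (a cylinder approximated with 10 flat sides), circumscribed radius ≈ 9 mm, height ≈ 17 mm (dimensions read to the nearest mm from the axis ticks). For the STL, each face is triangulated and given an outward normal.

solid part
  facet normal 0.0000 0.0000 -1.0000
    outer loop
      vertex 11.781 17.560 0.000
      vertex 16.281 14.290 0.000
      vertex 18.000 9.000 0.000
    endloop
  endfacet
  facet normal 0.0000 0.0000 -1.0000
    outer loop
      vertex 6.219 17.560 0.000
      vertex 11.781 17.560 0.000
      vertex 18.000 9.000 0.000
    endloop
  endfacet
  facet normal 0.0000 0.0000 -1.0000
    outer loop
      vertex 1.719 14.290 0.000
      vertex 6.219 17.560 0.000
      vertex 18.000 9.000 0.000
    endloop
  endfacet
  facet normal 0.0000 0.0000 -1.0000
    outer loop
      vertex 0.000 9.000 0.000
      vertex 1.719 14.290 0.000
      vertex 18.000 9.000 0.000
    endloop
  endfacet
  facet normal 0.0000 0.0000 -1.0000
    outer loop
      vertex 1.719 3.710 0.000
      vertex 0.000 9.000 0.000
      vertex 18.000 9.000 0.000
    endloop
  endfacet
  facet normal 0.0000 0.0000 -1.0000
    outer loop
      vertex 6.219 0.440 0.000
      vertex 1.719 3.710 0.000
      vertex 18.000 9.000 0.000
    endloop
  endfacet
  facet normal 0.0000 0.0000 -1.0000
    outer loop
      vertex 11.781 0.440 0.000
      vertex 6.219 0.440 0.000
      vertex 18.000 9.000 0.000
    endloop
  endfacet
  facet normal 0.0000 0.0000 -1.0000
    outer loop
      vertex 16.281 3.710 0.000
      vertex 11.781 0.440 0.000
      vertex 18.000 9.000 0.000
    endloop
  endfacet
  facet normal 0.0000 0.0000 1.0000
    outer loop
      vertex 18.000 9.000 17.000
      vertex 16.281 14.290 17.000
      vertex 11.781 17.560 17.000
    endloop
  endfacet
  facet normal 0.0000 0.0000 1.0000
    outer loop
      vertex 18.000 9.000 17.000
      vertex 11.781 17.560 17.000
      vertex 6.219 17.560 17.000
    endloop
  endfacet
  facet normal 0.0000 0.0000 1.0000
    outer loop
      vertex 18.000 9.000 17.000
      vertex 6.219 17.560 17.000
      vertex 1.719 14.290 17.000
    endloop
  endfacet
  facet normal 0.0000 0.0000 1.0000
    outer loop
      vertex 18.000 9.000 17.000
      vertex 1.719 14.290 17.000
      vertex 0.000 9.000 17.000
    endloop
  endfacet
  facet normal 0.0000 0.0000 1.0000
    outer loop
      vertex 18.000 9.000 17.000
      vertex 0.000 9.000 17.000
      vertex 1.719 3.710 17.000
    endloop
  endfacet
  facet normal 0.0000 0.0000 1.0000
    outer loop
      vertex 18.000 9.000 17.000
      vertex 1.719 3.710 17.000
      vertex 6.219 0.440 17.000
    endloop
  endfacet
  facet normal 0.0000 0.0000 1.0000
    outer loop
      vertex 18.000 9.000 17.000
      vertex 6.219 0.440 17.000
      vertex 11.781 0.440 17.000
    endloop
  endfacet
  facet normal 0.0000 0.0000 1.0000
    outer loop
      vertex 18.000 9.000 17.000
      vertex 11.781 0.440 17.000
      vertex 16.281 3.710 17.000
    endloop
  endfacet
  facet normal 0.9510 0.3090 0.0000
    outer loop
      vertex 18.000 9.000 0.000
      vertex 16.281 14.290 0.000
      vertex 16.281 14.290 17.000
    endloop
  endfacet
  facet normal 0.9510 0.3090 0.0000
    outer loop
      vertex 18.000 9.000 0.000
      vertex 16.281 14.290 17.000
      vertex 18.000 9.000 17.000
    endloop
  endfacet
  facet normal 0.5879 0.8090 0.0000
    outer loop
      vertex 16.281 14.290 0.000
      vertex 11.781 17.560 0.000
      vertex 11.781 17.560 17.000
    endloop
  endfacet
  facet normal 0.5879 0.8090 0.0000
    outer loop
      vertex 16.281 14.290 0.000
      vertex 11.781 17.560 17.000
      vertex 16.281 14.290 17.000
    endloop
  endfacet
  facet normal 0.0000 1.0000 0.0000
    outer loop
      vertex 11.781 17.560 0.000
      vertex 6.219 17.560 0.000
      vertex 6.219 17.560 17.000
    endloop
  endfacet
  facet normal 0.0000 1.0000 0.0000
    outer loop
      vertex 11.781 17.560 0.000
      vertex 6.219 17.560 17.000
      vertex 11.781 17.560 17.000
    endloop
  endfacet
  facet normal -0.5879 0.8090 0.0000
    outer loop
      vertex 6.219 17.560 0.000
      vertex 1.719 14.290 0.000
      vertex 1.719 14.290 17.000
    endloop
  endfacet
  facet normal -0.5879 0.8090 0.0000
    outer loop
      vertex 6.219 17.560 0.000
      vertex 1.719 14.290 17.000
      vertex 6.219 17.560 17.000
    endloop
  endfacet
  facet normal -0.9510 0.3090 0.0000
    outer loop
      vertex 1.719 14.290 0.000
      vertex 0.000 9.000 0.000
      vertex 0.000 9.000 17.000
    endloop
  endfacet
  facet normal -0.9510 0.3090 0.0000
    outer loop
      vertex 1.719 14.290 0.000
      vertex 0.000 9.000 17.000
      vertex 1.719 14.290 17.000
    endloop
  endfacet
  facet normal -0.9510 -0.3090 0.0000
    outer loop
      vertex 0.000 9.000 0.000
      vertex 1.719 3.710 0.000
      vertex 1.719 3.710 17.000
    endloop
  endfacet
  facet normal -0.9510 -0.3090 0.0000
    outer loop
      vertex 0.000 9.000 0.000
      vertex 1.719 3.710 17.000
      vertex 0.000 9.000 17.000
    endloop
  endfacet
  facet normal -0.5879 -0.8090 0.0000
    outer loop
      vertex 1.719 3.710 0.000
      vertex 6.219 0.440 0.000
      vertex 6.219 0.440 17.000
    endloop
  endfacet
  facet normal -0.5879 -0.8090 0.0000
    outer loop
      vertex 1.719 3.710 0.000
      vertex 6.219 0.440 17.000
      vertex 1.719 3.710 17.000
    endloop
  endfacet
  facet normal 0.0000 -1.0000 0.0000
    outer loop
      vertex 6.219 0.440 0.000
      vertex 11.781 0.440 0.000
      vertex 11.781 0.440 17.000
    endloop
  endfacet
  facet normal 0.0000 -1.0000 0.0000
    outer loop
      vertex 6.219 0.440 0.000
      vertex 11.781 0.440 17.000
      vertex 6.219 0.440 17.000
    endloop
  endfacet
  facet normal 0.5879 -0.8090 0.0000
    outer loop
      vertex 11.781 0.440 0.000
      vertex 16.281 3.710 0.000
      vertex 16.281 3.710 17.000
    endloop
  endfacet
  facet normal 0.5879 -0.8090 0.0000
    outer loop
      vertex 11.781 0.440 0.000
      vertex 16.281 3.710 17.000
      vertex 11.781 0.440 17.000
    endloop
  endfacet
  facet normal 0.9510 -0.3090 0.0000
    outer loop
      vertex 16.281 3.710 0.000
      vertex 18.000 9.000 0.000
      vertex 18.000 9.000 17.000
    endloop
  endfacet
  facet normal 0.9510 -0.3090 0.0000
    outer loop
      vertex 16.281 3.710 0.000
      vertex 18.000 9.000 17.000
      vertex 16.281 3.710 17.000
    endloop
  endfacet
endsolid part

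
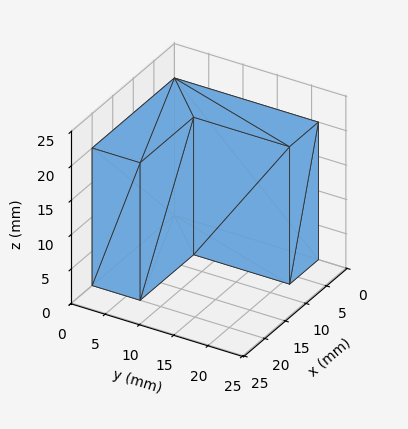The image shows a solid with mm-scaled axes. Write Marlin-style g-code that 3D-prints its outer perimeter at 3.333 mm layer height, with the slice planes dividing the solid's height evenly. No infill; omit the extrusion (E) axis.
Reading the render: the shape is an L-shaped prism: outer 20 × 21 mm, arm thicknesses ≈ 7 mm (horizontal) and 7 mm (vertical), extruded 20 mm in z (dimensions read to the nearest mm from the axis ticks). For the g-code, the solid's height is divided into equal slices at the stated Δz and each level perimeter traced with G1 moves after a G0 lift.

; perimeter-only toolpath
G21 ; units = mm
G90 ; absolute positioning
G28 ; home
; layer 1
G0 Z3.333
G0 X0.000 Y0.000
G1 X20.000 Y0.000
G1 X20.000 Y7.000
G1 X7.000 Y7.000
G1 X7.000 Y21.000
G1 X0.000 Y21.000
G1 X0.000 Y0.000
; layer 2
G0 Z6.667
G0 X0.000 Y0.000
G1 X20.000 Y0.000
G1 X20.000 Y7.000
G1 X7.000 Y7.000
G1 X7.000 Y21.000
G1 X0.000 Y21.000
G1 X0.000 Y0.000
; layer 3
G0 Z10.000
G0 X0.000 Y0.000
G1 X20.000 Y0.000
G1 X20.000 Y7.000
G1 X7.000 Y7.000
G1 X7.000 Y21.000
G1 X0.000 Y21.000
G1 X0.000 Y0.000
; layer 4
G0 Z13.333
G0 X0.000 Y0.000
G1 X20.000 Y0.000
G1 X20.000 Y7.000
G1 X7.000 Y7.000
G1 X7.000 Y21.000
G1 X0.000 Y21.000
G1 X0.000 Y0.000
; layer 5
G0 Z16.667
G0 X0.000 Y0.000
G1 X20.000 Y0.000
G1 X20.000 Y7.000
G1 X7.000 Y7.000
G1 X7.000 Y21.000
G1 X0.000 Y21.000
G1 X0.000 Y0.000
; layer 6
G0 Z20.000
G0 X0.000 Y0.000
G1 X20.000 Y0.000
G1 X20.000 Y7.000
G1 X7.000 Y7.000
G1 X7.000 Y21.000
G1 X0.000 Y21.000
G1 X0.000 Y0.000
M2 ; end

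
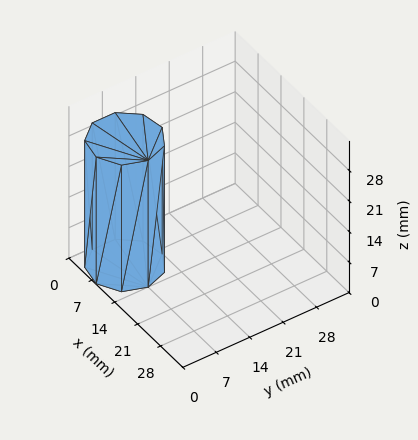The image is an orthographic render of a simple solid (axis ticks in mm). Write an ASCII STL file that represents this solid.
Reading the render: the shape is a regular 9-sided prism (a cylinder approximated with 9 flat sides), circumscribed radius ≈ 7 mm, height ≈ 29 mm (dimensions read to the nearest mm from the axis ticks). For the STL, each face is triangulated and given an outward normal.

solid part
  facet normal 0.0000 0.0000 -1.0000
    outer loop
      vertex 8.2 13.9 0.0
      vertex 12.4 11.5 0.0
      vertex 14.0 7.0 0.0
    endloop
  endfacet
  facet normal 0.0000 0.0000 -1.0000
    outer loop
      vertex 3.5 13.1 0.0
      vertex 8.2 13.9 0.0
      vertex 14.0 7.0 0.0
    endloop
  endfacet
  facet normal 0.0000 0.0000 -1.0000
    outer loop
      vertex 0.4 9.4 0.0
      vertex 3.5 13.1 0.0
      vertex 14.0 7.0 0.0
    endloop
  endfacet
  facet normal 0.0000 0.0000 -1.0000
    outer loop
      vertex 0.4 4.6 0.0
      vertex 0.4 9.4 0.0
      vertex 14.0 7.0 0.0
    endloop
  endfacet
  facet normal 0.0000 0.0000 -1.0000
    outer loop
      vertex 3.5 0.9 0.0
      vertex 0.4 4.6 0.0
      vertex 14.0 7.0 0.0
    endloop
  endfacet
  facet normal 0.0000 0.0000 -1.0000
    outer loop
      vertex 8.2 0.1 0.0
      vertex 3.5 0.9 0.0
      vertex 14.0 7.0 0.0
    endloop
  endfacet
  facet normal 0.0000 0.0000 -1.0000
    outer loop
      vertex 12.4 2.5 0.0
      vertex 8.2 0.1 0.0
      vertex 14.0 7.0 0.0
    endloop
  endfacet
  facet normal 0.0000 0.0000 1.0000
    outer loop
      vertex 14.0 7.0 29.0
      vertex 12.4 11.5 29.0
      vertex 8.2 13.9 29.0
    endloop
  endfacet
  facet normal 0.0000 0.0000 1.0000
    outer loop
      vertex 14.0 7.0 29.0
      vertex 8.2 13.9 29.0
      vertex 3.5 13.1 29.0
    endloop
  endfacet
  facet normal 0.0000 0.0000 1.0000
    outer loop
      vertex 14.0 7.0 29.0
      vertex 3.5 13.1 29.0
      vertex 0.4 9.4 29.0
    endloop
  endfacet
  facet normal 0.0000 0.0000 1.0000
    outer loop
      vertex 14.0 7.0 29.0
      vertex 0.4 9.4 29.0
      vertex 0.4 4.6 29.0
    endloop
  endfacet
  facet normal 0.0000 0.0000 1.0000
    outer loop
      vertex 14.0 7.0 29.0
      vertex 0.4 4.6 29.0
      vertex 3.5 0.9 29.0
    endloop
  endfacet
  facet normal 0.0000 0.0000 1.0000
    outer loop
      vertex 14.0 7.0 29.0
      vertex 3.5 0.9 29.0
      vertex 8.2 0.1 29.0
    endloop
  endfacet
  facet normal 0.0000 0.0000 1.0000
    outer loop
      vertex 14.0 7.0 29.0
      vertex 8.2 0.1 29.0
      vertex 12.4 2.5 29.0
    endloop
  endfacet
  facet normal 0.9422 0.3350 0.0000
    outer loop
      vertex 14.0 7.0 0.0
      vertex 12.4 11.5 0.0
      vertex 12.4 11.5 29.0
    endloop
  endfacet
  facet normal 0.9422 0.3350 0.0000
    outer loop
      vertex 14.0 7.0 0.0
      vertex 12.4 11.5 29.0
      vertex 14.0 7.0 29.0
    endloop
  endfacet
  facet normal 0.4961 0.8682 0.0000
    outer loop
      vertex 12.4 11.5 0.0
      vertex 8.2 13.9 0.0
      vertex 8.2 13.9 29.0
    endloop
  endfacet
  facet normal 0.4961 0.8682 0.0000
    outer loop
      vertex 12.4 11.5 0.0
      vertex 8.2 13.9 29.0
      vertex 12.4 11.5 29.0
    endloop
  endfacet
  facet normal -0.1678 0.9858 0.0000
    outer loop
      vertex 8.2 13.9 0.0
      vertex 3.5 13.1 0.0
      vertex 3.5 13.1 29.0
    endloop
  endfacet
  facet normal -0.1678 0.9858 0.0000
    outer loop
      vertex 8.2 13.9 0.0
      vertex 3.5 13.1 29.0
      vertex 8.2 13.9 29.0
    endloop
  endfacet
  facet normal -0.7665 0.6422 0.0000
    outer loop
      vertex 3.5 13.1 0.0
      vertex 0.4 9.4 0.0
      vertex 0.4 9.4 29.0
    endloop
  endfacet
  facet normal -0.7665 0.6422 0.0000
    outer loop
      vertex 3.5 13.1 0.0
      vertex 0.4 9.4 29.0
      vertex 3.5 13.1 29.0
    endloop
  endfacet
  facet normal -1.0000 0.0000 0.0000
    outer loop
      vertex 0.4 9.4 0.0
      vertex 0.4 4.6 0.0
      vertex 0.4 4.6 29.0
    endloop
  endfacet
  facet normal -1.0000 0.0000 0.0000
    outer loop
      vertex 0.4 9.4 0.0
      vertex 0.4 4.6 29.0
      vertex 0.4 9.4 29.0
    endloop
  endfacet
  facet normal -0.7665 -0.6422 0.0000
    outer loop
      vertex 0.4 4.6 0.0
      vertex 3.5 0.9 0.0
      vertex 3.5 0.9 29.0
    endloop
  endfacet
  facet normal -0.7665 -0.6422 0.0000
    outer loop
      vertex 0.4 4.6 0.0
      vertex 3.5 0.9 29.0
      vertex 0.4 4.6 29.0
    endloop
  endfacet
  facet normal -0.1678 -0.9858 0.0000
    outer loop
      vertex 3.5 0.9 0.0
      vertex 8.2 0.1 0.0
      vertex 8.2 0.1 29.0
    endloop
  endfacet
  facet normal -0.1678 -0.9858 0.0000
    outer loop
      vertex 3.5 0.9 0.0
      vertex 8.2 0.1 29.0
      vertex 3.5 0.9 29.0
    endloop
  endfacet
  facet normal 0.4961 -0.8682 0.0000
    outer loop
      vertex 8.2 0.1 0.0
      vertex 12.4 2.5 0.0
      vertex 12.4 2.5 29.0
    endloop
  endfacet
  facet normal 0.4961 -0.8682 0.0000
    outer loop
      vertex 8.2 0.1 0.0
      vertex 12.4 2.5 29.0
      vertex 8.2 0.1 29.0
    endloop
  endfacet
  facet normal 0.9422 -0.3350 0.0000
    outer loop
      vertex 12.4 2.5 0.0
      vertex 14.0 7.0 0.0
      vertex 14.0 7.0 29.0
    endloop
  endfacet
  facet normal 0.9422 -0.3350 0.0000
    outer loop
      vertex 12.4 2.5 0.0
      vertex 14.0 7.0 29.0
      vertex 12.4 2.5 29.0
    endloop
  endfacet
endsolid part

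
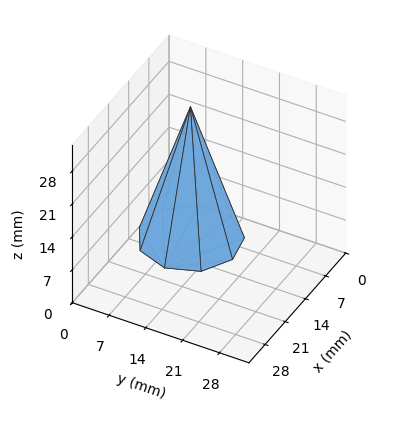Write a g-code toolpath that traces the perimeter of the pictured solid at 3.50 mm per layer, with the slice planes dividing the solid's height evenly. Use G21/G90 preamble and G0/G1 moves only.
Reading the render: the shape is a regular 9-sided pyramid, base circumscribed radius ≈ 9 mm, apex at z ≈ 28 mm (dimensions read to the nearest mm from the axis ticks). For the g-code, the solid's height is divided into equal slices at the stated Δz and each level perimeter traced with G1 moves after a G0 lift.

; perimeter-only toolpath
G21 ; units = mm
G90 ; absolute positioning
G28 ; home
; layer 1
G0 Z3.50
G0 X16.88 Y9.00
G1 X15.03 Y14.07
G1 X10.37 Y16.75
G1 X5.06 Y15.82
G1 X1.60 Y11.70
G1 X1.60 Y6.30
G1 X5.06 Y2.18
G1 X10.37 Y1.25
G1 X15.03 Y3.93
G1 X16.88 Y9.00
; layer 2
G0 Z7.00
G0 X15.75 Y9.00
G1 X14.17 Y13.34
G1 X10.17 Y15.64
G1 X5.62 Y14.84
G1 X2.66 Y11.31
G1 X2.66 Y6.69
G1 X5.62 Y3.16
G1 X10.17 Y2.35
G1 X14.17 Y4.66
G1 X15.75 Y9.00
; layer 3
G0 Z10.50
G0 X14.62 Y9.00
G1 X13.31 Y12.62
G1 X9.98 Y14.54
G1 X6.19 Y13.87
G1 X3.71 Y10.93
G1 X3.71 Y7.08
G1 X6.19 Y4.13
G1 X9.98 Y3.46
G1 X13.31 Y5.38
G1 X14.62 Y9.00
; layer 4
G0 Z14.00
G0 X13.50 Y9.00
G1 X12.45 Y11.89
G1 X9.78 Y13.43
G1 X6.75 Y12.89
G1 X4.77 Y10.54
G1 X4.77 Y7.46
G1 X6.75 Y5.11
G1 X9.78 Y4.57
G1 X12.45 Y6.11
G1 X13.50 Y9.00
; layer 5
G0 Z17.50
G0 X12.38 Y9.00
G1 X11.58 Y11.17
G1 X9.59 Y12.32
G1 X7.31 Y11.92
G1 X5.83 Y10.16
G1 X5.83 Y7.84
G1 X7.31 Y6.08
G1 X9.59 Y5.68
G1 X11.58 Y6.83
G1 X12.38 Y9.00
; layer 6
G0 Z21.00
G0 X11.25 Y9.00
G1 X10.72 Y10.45
G1 X9.39 Y11.21
G1 X7.88 Y10.95
G1 X6.88 Y9.77
G1 X6.88 Y8.23
G1 X7.88 Y7.05
G1 X9.39 Y6.79
G1 X10.72 Y7.55
G1 X11.25 Y9.00
; layer 7
G0 Z24.50
G0 X10.12 Y9.00
G1 X9.86 Y9.72
G1 X9.20 Y10.11
G1 X8.44 Y9.97
G1 X7.94 Y9.38
G1 X7.94 Y8.62
G1 X8.44 Y8.03
G1 X9.20 Y7.89
G1 X9.86 Y8.28
G1 X10.12 Y9.00
M2 ; end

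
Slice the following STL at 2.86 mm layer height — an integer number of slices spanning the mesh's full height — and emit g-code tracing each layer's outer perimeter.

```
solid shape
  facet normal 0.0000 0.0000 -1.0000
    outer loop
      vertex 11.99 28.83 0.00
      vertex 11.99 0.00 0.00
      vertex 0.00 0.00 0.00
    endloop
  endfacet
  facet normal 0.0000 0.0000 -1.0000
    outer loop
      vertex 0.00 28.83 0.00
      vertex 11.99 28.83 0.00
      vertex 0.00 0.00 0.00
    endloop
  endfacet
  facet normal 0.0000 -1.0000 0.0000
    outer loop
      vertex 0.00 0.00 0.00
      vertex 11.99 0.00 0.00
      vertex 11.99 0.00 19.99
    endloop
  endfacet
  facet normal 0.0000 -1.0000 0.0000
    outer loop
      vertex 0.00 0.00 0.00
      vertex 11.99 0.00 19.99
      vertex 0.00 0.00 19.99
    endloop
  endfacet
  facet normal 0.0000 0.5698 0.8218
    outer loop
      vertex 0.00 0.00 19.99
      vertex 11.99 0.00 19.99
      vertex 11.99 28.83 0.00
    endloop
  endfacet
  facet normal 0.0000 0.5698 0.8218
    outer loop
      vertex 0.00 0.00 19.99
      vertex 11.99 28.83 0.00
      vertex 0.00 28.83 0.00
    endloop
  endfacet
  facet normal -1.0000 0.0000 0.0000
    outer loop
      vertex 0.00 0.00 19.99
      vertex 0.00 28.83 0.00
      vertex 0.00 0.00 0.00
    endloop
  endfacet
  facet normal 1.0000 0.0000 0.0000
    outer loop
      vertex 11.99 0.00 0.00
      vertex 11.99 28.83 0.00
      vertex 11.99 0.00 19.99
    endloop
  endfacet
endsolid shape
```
; perimeter-only toolpath
G21 ; units = mm
G90 ; absolute positioning
G28 ; home
; layer 1
G0 Z2.86
G0 X0.00 Y0.00
G1 X11.99 Y0.00
G1 X11.99 Y24.71
G1 X0.00 Y24.71
G1 X0.00 Y0.00
; layer 2
G0 Z5.71
G0 X0.00 Y0.00
G1 X11.99 Y0.00
G1 X11.99 Y20.59
G1 X0.00 Y20.59
G1 X0.00 Y0.00
; layer 3
G0 Z8.57
G0 X0.00 Y0.00
G1 X11.99 Y0.00
G1 X11.99 Y16.47
G1 X0.00 Y16.47
G1 X0.00 Y0.00
; layer 4
G0 Z11.42
G0 X0.00 Y0.00
G1 X11.99 Y0.00
G1 X11.99 Y12.36
G1 X0.00 Y12.36
G1 X0.00 Y0.00
; layer 5
G0 Z14.28
G0 X0.00 Y0.00
G1 X11.99 Y0.00
G1 X11.99 Y8.24
G1 X0.00 Y8.24
G1 X0.00 Y0.00
; layer 6
G0 Z17.13
G0 X0.00 Y0.00
G1 X11.99 Y0.00
G1 X11.99 Y4.12
G1 X0.00 Y4.12
G1 X0.00 Y0.00
M2 ; end

The solid is a wedge (ramp): 12 × 28.8 mm base, rising to 20 mm along the y=0 edge and sloping linearly to z=0 at y=28.8. Slicing at Δz = 2.86 mm — 7 equal slices spanning the solid's height, so layer i sits at z = i·h/7 — gives 6 non-empty perimeters. Each is a 4-segment closed polygon; G0 lifts to the layer z and rapids to the start vertex, then G1 traces the edges. The cross-section shrinks linearly with z (the slice at the apex is degenerate and omitted).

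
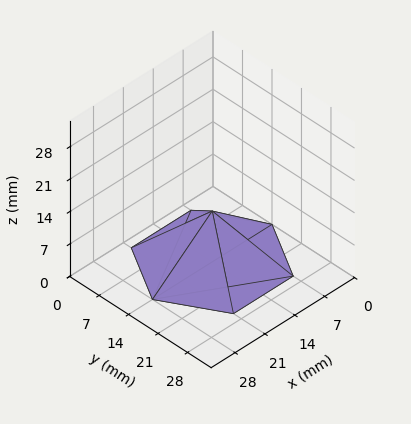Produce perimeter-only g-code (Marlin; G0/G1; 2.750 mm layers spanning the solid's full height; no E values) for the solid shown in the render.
Reading the render: the shape is a regular 6-sided pyramid, base circumscribed radius ≈ 14 mm, apex at z ≈ 11 mm (dimensions read to the nearest mm from the axis ticks). For the g-code, the solid's height is divided into equal slices at the stated Δz and each level perimeter traced with G1 moves after a G0 lift.

; perimeter-only toolpath
G21 ; units = mm
G90 ; absolute positioning
G28 ; home
; layer 1
G0 Z2.750
G0 X24.500 Y14.000
G1 X19.250 Y23.093
G1 X8.750 Y23.093
G1 X3.500 Y14.000
G1 X8.750 Y4.907
G1 X19.250 Y4.907
G1 X24.500 Y14.000
; layer 2
G0 Z5.500
G0 X21.000 Y14.000
G1 X17.500 Y20.062
G1 X10.500 Y20.062
G1 X7.000 Y14.000
G1 X10.500 Y7.938
G1 X17.500 Y7.938
G1 X21.000 Y14.000
; layer 3
G0 Z8.250
G0 X17.500 Y14.000
G1 X15.750 Y17.031
G1 X12.250 Y17.031
G1 X10.500 Y14.000
G1 X12.250 Y10.969
G1 X15.750 Y10.969
G1 X17.500 Y14.000
M2 ; end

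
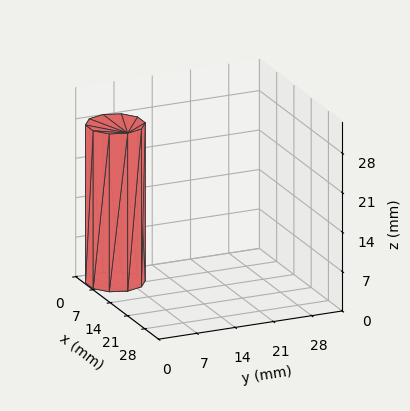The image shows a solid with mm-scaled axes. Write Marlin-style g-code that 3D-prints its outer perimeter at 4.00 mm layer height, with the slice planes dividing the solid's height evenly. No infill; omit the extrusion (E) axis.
Reading the render: the shape is a regular 10-sided prism (a cylinder approximated with 10 flat sides), circumscribed radius ≈ 5 mm, height ≈ 28 mm (dimensions read to the nearest mm from the axis ticks). For the g-code, the solid's height is divided into equal slices at the stated Δz and each level perimeter traced with G1 moves after a G0 lift.

; perimeter-only toolpath
G21 ; units = mm
G90 ; absolute positioning
G28 ; home
; layer 1
G0 Z4.00
G0 X10.00 Y5.00
G1 X9.05 Y7.94
G1 X6.55 Y9.76
G1 X3.45 Y9.76
G1 X0.95 Y7.94
G1 X0.00 Y5.00
G1 X0.95 Y2.06
G1 X3.45 Y0.24
G1 X6.55 Y0.24
G1 X9.05 Y2.06
G1 X10.00 Y5.00
; layer 2
G0 Z8.00
G0 X10.00 Y5.00
G1 X9.05 Y7.94
G1 X6.55 Y9.76
G1 X3.45 Y9.76
G1 X0.95 Y7.94
G1 X0.00 Y5.00
G1 X0.95 Y2.06
G1 X3.45 Y0.24
G1 X6.55 Y0.24
G1 X9.05 Y2.06
G1 X10.00 Y5.00
; layer 3
G0 Z12.00
G0 X10.00 Y5.00
G1 X9.05 Y7.94
G1 X6.55 Y9.76
G1 X3.45 Y9.76
G1 X0.95 Y7.94
G1 X0.00 Y5.00
G1 X0.95 Y2.06
G1 X3.45 Y0.24
G1 X6.55 Y0.24
G1 X9.05 Y2.06
G1 X10.00 Y5.00
; layer 4
G0 Z16.00
G0 X10.00 Y5.00
G1 X9.05 Y7.94
G1 X6.55 Y9.76
G1 X3.45 Y9.76
G1 X0.95 Y7.94
G1 X0.00 Y5.00
G1 X0.95 Y2.06
G1 X3.45 Y0.24
G1 X6.55 Y0.24
G1 X9.05 Y2.06
G1 X10.00 Y5.00
; layer 5
G0 Z20.00
G0 X10.00 Y5.00
G1 X9.05 Y7.94
G1 X6.55 Y9.76
G1 X3.45 Y9.76
G1 X0.95 Y7.94
G1 X0.00 Y5.00
G1 X0.95 Y2.06
G1 X3.45 Y0.24
G1 X6.55 Y0.24
G1 X9.05 Y2.06
G1 X10.00 Y5.00
; layer 6
G0 Z24.00
G0 X10.00 Y5.00
G1 X9.05 Y7.94
G1 X6.55 Y9.76
G1 X3.45 Y9.76
G1 X0.95 Y7.94
G1 X0.00 Y5.00
G1 X0.95 Y2.06
G1 X3.45 Y0.24
G1 X6.55 Y0.24
G1 X9.05 Y2.06
G1 X10.00 Y5.00
; layer 7
G0 Z28.00
G0 X10.00 Y5.00
G1 X9.05 Y7.94
G1 X6.55 Y9.76
G1 X3.45 Y9.76
G1 X0.95 Y7.94
G1 X0.00 Y5.00
G1 X0.95 Y2.06
G1 X3.45 Y0.24
G1 X6.55 Y0.24
G1 X9.05 Y2.06
G1 X10.00 Y5.00
M2 ; end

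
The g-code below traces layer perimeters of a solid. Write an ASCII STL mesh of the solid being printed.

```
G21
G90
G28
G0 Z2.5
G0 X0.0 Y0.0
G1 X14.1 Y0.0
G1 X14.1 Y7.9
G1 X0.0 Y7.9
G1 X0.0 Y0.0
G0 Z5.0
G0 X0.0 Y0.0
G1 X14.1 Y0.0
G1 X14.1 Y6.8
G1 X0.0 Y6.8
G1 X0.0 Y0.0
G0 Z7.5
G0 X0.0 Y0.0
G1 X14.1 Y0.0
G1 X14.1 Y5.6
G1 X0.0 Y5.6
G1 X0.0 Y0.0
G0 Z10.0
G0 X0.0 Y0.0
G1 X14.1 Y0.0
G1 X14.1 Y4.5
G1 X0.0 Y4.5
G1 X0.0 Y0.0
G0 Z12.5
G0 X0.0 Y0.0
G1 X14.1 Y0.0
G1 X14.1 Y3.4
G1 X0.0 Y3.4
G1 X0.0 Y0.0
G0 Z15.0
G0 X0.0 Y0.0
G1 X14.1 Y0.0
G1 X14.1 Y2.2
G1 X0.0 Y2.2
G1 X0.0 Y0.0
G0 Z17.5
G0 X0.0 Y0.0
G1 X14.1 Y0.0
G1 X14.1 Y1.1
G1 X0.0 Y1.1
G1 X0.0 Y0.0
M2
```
solid part
  facet normal 0.0000 0.0000 -1.0000
    outer loop
      vertex 14.1 9.0 0.0
      vertex 14.1 0.0 0.0
      vertex 0.0 0.0 0.0
    endloop
  endfacet
  facet normal 0.0000 0.0000 -1.0000
    outer loop
      vertex 0.0 9.0 0.0
      vertex 14.1 9.0 0.0
      vertex 0.0 0.0 0.0
    endloop
  endfacet
  facet normal 0.0000 -1.0000 0.0000
    outer loop
      vertex 0.0 0.0 0.0
      vertex 14.1 0.0 0.0
      vertex 14.1 0.0 20.0
    endloop
  endfacet
  facet normal 0.0000 -1.0000 0.0000
    outer loop
      vertex 0.0 0.0 0.0
      vertex 14.1 0.0 20.0
      vertex 0.0 0.0 20.0
    endloop
  endfacet
  facet normal 0.0000 0.9119 0.4104
    outer loop
      vertex 0.0 0.0 20.0
      vertex 14.1 0.0 20.0
      vertex 14.1 9.0 0.0
    endloop
  endfacet
  facet normal 0.0000 0.9119 0.4104
    outer loop
      vertex 0.0 0.0 20.0
      vertex 14.1 9.0 0.0
      vertex 0.0 9.0 0.0
    endloop
  endfacet
  facet normal -1.0000 0.0000 0.0000
    outer loop
      vertex 0.0 0.0 20.0
      vertex 0.0 9.0 0.0
      vertex 0.0 0.0 0.0
    endloop
  endfacet
  facet normal 1.0000 0.0000 0.0000
    outer loop
      vertex 14.1 0.0 0.0
      vertex 14.1 9.0 0.0
      vertex 14.1 0.0 20.0
    endloop
  endfacet
endsolid part

The G0 Z moves step by Δz≈2.5 mm. The G1 loops shrink linearly with z, so the solid tapers from its base footprint up to z≈20. Closing with a flat bottom cap and the tapered top and triangulating gives 8 facets — a wedge (ramp): 14.1 × 9 mm base, rising to 20 mm along the y=0 edge and sloping linearly to z=0 at y=9.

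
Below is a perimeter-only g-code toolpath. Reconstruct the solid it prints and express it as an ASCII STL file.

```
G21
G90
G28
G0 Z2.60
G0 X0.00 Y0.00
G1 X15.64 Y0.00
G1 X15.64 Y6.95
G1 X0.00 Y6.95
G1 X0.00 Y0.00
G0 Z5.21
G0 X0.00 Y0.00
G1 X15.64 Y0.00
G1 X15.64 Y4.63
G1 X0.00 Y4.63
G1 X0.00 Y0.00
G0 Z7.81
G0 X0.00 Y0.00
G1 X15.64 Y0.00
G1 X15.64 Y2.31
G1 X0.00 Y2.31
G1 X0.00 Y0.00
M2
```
solid part
  facet normal 0.0000 0.0000 -1.0000
    outer loop
      vertex 15.64 9.26 0.00
      vertex 15.64 0.00 0.00
      vertex 0.00 0.00 0.00
    endloop
  endfacet
  facet normal 0.0000 0.0000 -1.0000
    outer loop
      vertex 0.00 9.26 0.00
      vertex 15.64 9.26 0.00
      vertex 0.00 0.00 0.00
    endloop
  endfacet
  facet normal 0.0000 -1.0000 0.0000
    outer loop
      vertex 0.00 0.00 0.00
      vertex 15.64 0.00 0.00
      vertex 15.64 0.00 10.42
    endloop
  endfacet
  facet normal 0.0000 -1.0000 0.0000
    outer loop
      vertex 0.00 0.00 0.00
      vertex 15.64 0.00 10.42
      vertex 0.00 0.00 10.42
    endloop
  endfacet
  facet normal 0.0000 0.7475 0.6643
    outer loop
      vertex 0.00 0.00 10.42
      vertex 15.64 0.00 10.42
      vertex 15.64 9.26 0.00
    endloop
  endfacet
  facet normal 0.0000 0.7475 0.6643
    outer loop
      vertex 0.00 0.00 10.42
      vertex 15.64 9.26 0.00
      vertex 0.00 9.26 0.00
    endloop
  endfacet
  facet normal -1.0000 0.0000 0.0000
    outer loop
      vertex 0.00 0.00 10.42
      vertex 0.00 9.26 0.00
      vertex 0.00 0.00 0.00
    endloop
  endfacet
  facet normal 1.0000 0.0000 0.0000
    outer loop
      vertex 15.64 0.00 0.00
      vertex 15.64 9.26 0.00
      vertex 15.64 0.00 10.42
    endloop
  endfacet
endsolid part

The G0 Z moves step by Δz≈2.60 mm. The G1 loops shrink linearly with z, so the solid tapers from its base footprint up to z≈10.4. Closing with a flat bottom cap and the tapered top and triangulating gives 8 facets — a wedge (ramp): 15.6 × 9.26 mm base, rising to 10.4 mm along the y=0 edge and sloping linearly to z=0 at y=9.26.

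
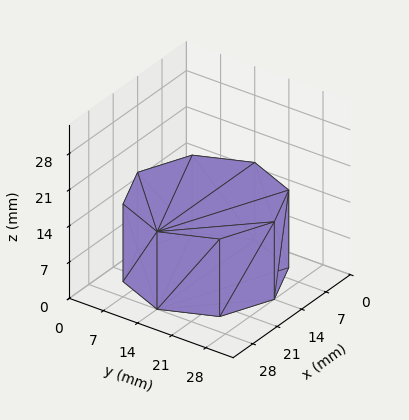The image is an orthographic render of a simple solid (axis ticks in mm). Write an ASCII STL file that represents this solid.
Reading the render: the shape is a regular 8-sided prism (a cylinder approximated with 8 flat sides), circumscribed radius ≈ 14 mm, height ≈ 15 mm (dimensions read to the nearest mm from the axis ticks). For the STL, each face is triangulated and given an outward normal.

solid part
  facet normal 0.0000 0.0000 -1.0000
    outer loop
      vertex 14.00 28.00 0.00
      vertex 23.90 23.90 0.00
      vertex 28.00 14.00 0.00
    endloop
  endfacet
  facet normal 0.0000 0.0000 -1.0000
    outer loop
      vertex 4.10 23.90 0.00
      vertex 14.00 28.00 0.00
      vertex 28.00 14.00 0.00
    endloop
  endfacet
  facet normal 0.0000 0.0000 -1.0000
    outer loop
      vertex 0.00 14.00 0.00
      vertex 4.10 23.90 0.00
      vertex 28.00 14.00 0.00
    endloop
  endfacet
  facet normal 0.0000 0.0000 -1.0000
    outer loop
      vertex 4.10 4.10 0.00
      vertex 0.00 14.00 0.00
      vertex 28.00 14.00 0.00
    endloop
  endfacet
  facet normal 0.0000 0.0000 -1.0000
    outer loop
      vertex 14.00 0.00 0.00
      vertex 4.10 4.10 0.00
      vertex 28.00 14.00 0.00
    endloop
  endfacet
  facet normal 0.0000 0.0000 -1.0000
    outer loop
      vertex 23.90 4.10 0.00
      vertex 14.00 0.00 0.00
      vertex 28.00 14.00 0.00
    endloop
  endfacet
  facet normal 0.0000 0.0000 1.0000
    outer loop
      vertex 28.00 14.00 15.00
      vertex 23.90 23.90 15.00
      vertex 14.00 28.00 15.00
    endloop
  endfacet
  facet normal 0.0000 0.0000 1.0000
    outer loop
      vertex 28.00 14.00 15.00
      vertex 14.00 28.00 15.00
      vertex 4.10 23.90 15.00
    endloop
  endfacet
  facet normal 0.0000 0.0000 1.0000
    outer loop
      vertex 28.00 14.00 15.00
      vertex 4.10 23.90 15.00
      vertex 0.00 14.00 15.00
    endloop
  endfacet
  facet normal 0.0000 0.0000 1.0000
    outer loop
      vertex 28.00 14.00 15.00
      vertex 0.00 14.00 15.00
      vertex 4.10 4.10 15.00
    endloop
  endfacet
  facet normal 0.0000 0.0000 1.0000
    outer loop
      vertex 28.00 14.00 15.00
      vertex 4.10 4.10 15.00
      vertex 14.00 0.00 15.00
    endloop
  endfacet
  facet normal 0.0000 0.0000 1.0000
    outer loop
      vertex 28.00 14.00 15.00
      vertex 14.00 0.00 15.00
      vertex 23.90 4.10 15.00
    endloop
  endfacet
  facet normal 0.9239 0.3826 0.0000
    outer loop
      vertex 28.00 14.00 0.00
      vertex 23.90 23.90 0.00
      vertex 23.90 23.90 15.00
    endloop
  endfacet
  facet normal 0.9239 0.3826 0.0000
    outer loop
      vertex 28.00 14.00 0.00
      vertex 23.90 23.90 15.00
      vertex 28.00 14.00 15.00
    endloop
  endfacet
  facet normal 0.3826 0.9239 0.0000
    outer loop
      vertex 23.90 23.90 0.00
      vertex 14.00 28.00 0.00
      vertex 14.00 28.00 15.00
    endloop
  endfacet
  facet normal 0.3826 0.9239 0.0000
    outer loop
      vertex 23.90 23.90 0.00
      vertex 14.00 28.00 15.00
      vertex 23.90 23.90 15.00
    endloop
  endfacet
  facet normal -0.3826 0.9239 0.0000
    outer loop
      vertex 14.00 28.00 0.00
      vertex 4.10 23.90 0.00
      vertex 4.10 23.90 15.00
    endloop
  endfacet
  facet normal -0.3826 0.9239 0.0000
    outer loop
      vertex 14.00 28.00 0.00
      vertex 4.10 23.90 15.00
      vertex 14.00 28.00 15.00
    endloop
  endfacet
  facet normal -0.9239 0.3826 0.0000
    outer loop
      vertex 4.10 23.90 0.00
      vertex 0.00 14.00 0.00
      vertex 0.00 14.00 15.00
    endloop
  endfacet
  facet normal -0.9239 0.3826 0.0000
    outer loop
      vertex 4.10 23.90 0.00
      vertex 0.00 14.00 15.00
      vertex 4.10 23.90 15.00
    endloop
  endfacet
  facet normal -0.9239 -0.3826 0.0000
    outer loop
      vertex 0.00 14.00 0.00
      vertex 4.10 4.10 0.00
      vertex 4.10 4.10 15.00
    endloop
  endfacet
  facet normal -0.9239 -0.3826 0.0000
    outer loop
      vertex 0.00 14.00 0.00
      vertex 4.10 4.10 15.00
      vertex 0.00 14.00 15.00
    endloop
  endfacet
  facet normal -0.3826 -0.9239 0.0000
    outer loop
      vertex 4.10 4.10 0.00
      vertex 14.00 0.00 0.00
      vertex 14.00 0.00 15.00
    endloop
  endfacet
  facet normal -0.3826 -0.9239 0.0000
    outer loop
      vertex 4.10 4.10 0.00
      vertex 14.00 0.00 15.00
      vertex 4.10 4.10 15.00
    endloop
  endfacet
  facet normal 0.3826 -0.9239 0.0000
    outer loop
      vertex 14.00 0.00 0.00
      vertex 23.90 4.10 0.00
      vertex 23.90 4.10 15.00
    endloop
  endfacet
  facet normal 0.3826 -0.9239 0.0000
    outer loop
      vertex 14.00 0.00 0.00
      vertex 23.90 4.10 15.00
      vertex 14.00 0.00 15.00
    endloop
  endfacet
  facet normal 0.9239 -0.3826 0.0000
    outer loop
      vertex 23.90 4.10 0.00
      vertex 28.00 14.00 0.00
      vertex 28.00 14.00 15.00
    endloop
  endfacet
  facet normal 0.9239 -0.3826 0.0000
    outer loop
      vertex 23.90 4.10 0.00
      vertex 28.00 14.00 15.00
      vertex 23.90 4.10 15.00
    endloop
  endfacet
endsolid part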